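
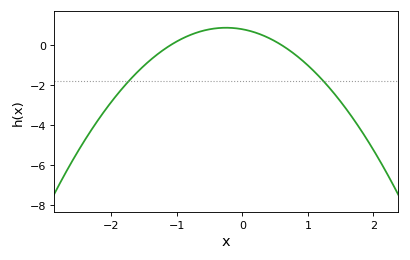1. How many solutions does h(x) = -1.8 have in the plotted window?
2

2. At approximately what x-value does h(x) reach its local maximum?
-0.25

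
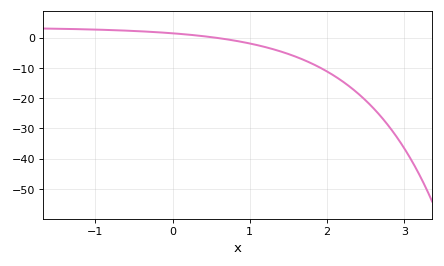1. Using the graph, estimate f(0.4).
0.489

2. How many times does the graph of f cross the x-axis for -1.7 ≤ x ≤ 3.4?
1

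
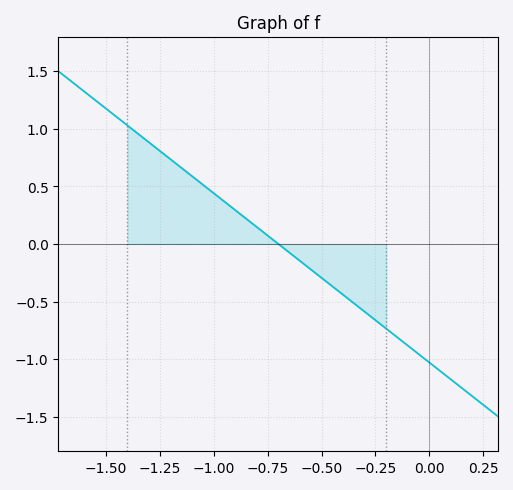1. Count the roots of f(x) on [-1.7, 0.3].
1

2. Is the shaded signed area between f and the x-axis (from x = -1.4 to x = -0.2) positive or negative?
positive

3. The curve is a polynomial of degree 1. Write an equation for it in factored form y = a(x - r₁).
y = -1.47(x + 0.7)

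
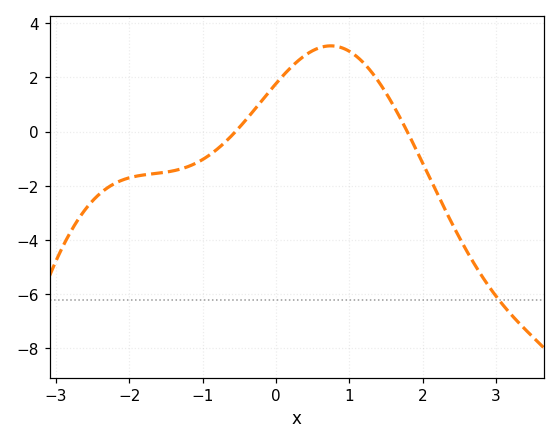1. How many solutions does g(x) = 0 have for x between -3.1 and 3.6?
2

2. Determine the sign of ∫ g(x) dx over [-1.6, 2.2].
positive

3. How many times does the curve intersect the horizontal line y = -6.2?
1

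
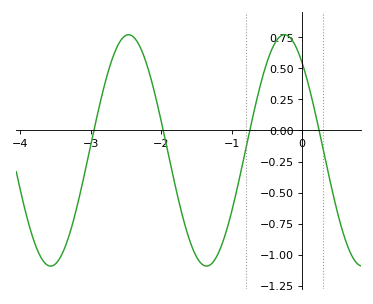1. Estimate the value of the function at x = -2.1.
0.3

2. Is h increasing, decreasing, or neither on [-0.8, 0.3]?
neither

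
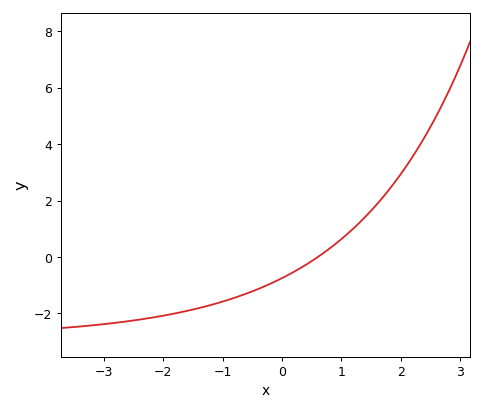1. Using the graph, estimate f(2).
2.94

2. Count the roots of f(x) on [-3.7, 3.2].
1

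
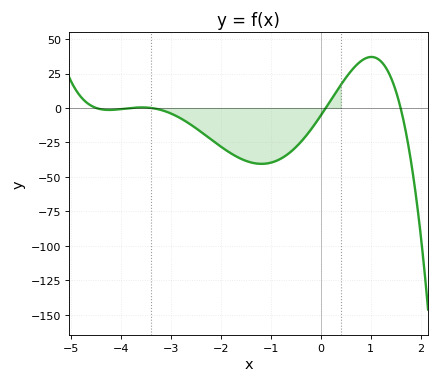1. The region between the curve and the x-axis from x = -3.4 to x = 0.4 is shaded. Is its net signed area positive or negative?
negative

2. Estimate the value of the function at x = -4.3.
-1.38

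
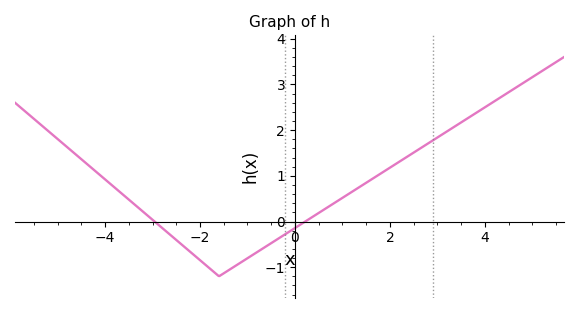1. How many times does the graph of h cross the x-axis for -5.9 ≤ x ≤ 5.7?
2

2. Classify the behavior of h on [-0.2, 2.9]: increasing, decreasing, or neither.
increasing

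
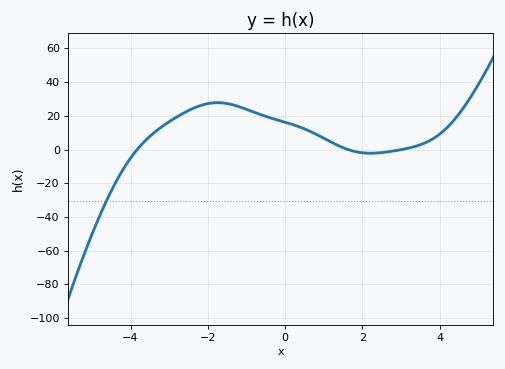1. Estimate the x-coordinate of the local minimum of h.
2.2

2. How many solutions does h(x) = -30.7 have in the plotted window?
1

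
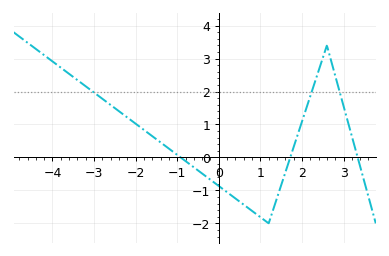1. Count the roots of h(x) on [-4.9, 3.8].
3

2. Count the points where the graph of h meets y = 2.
3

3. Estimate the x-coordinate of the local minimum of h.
1.2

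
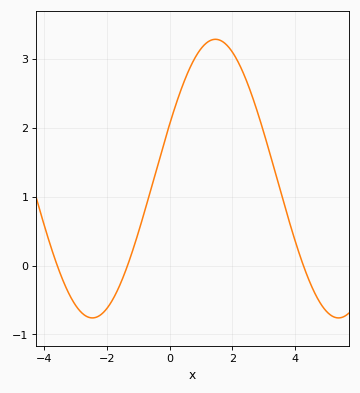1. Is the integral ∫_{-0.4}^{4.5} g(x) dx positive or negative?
positive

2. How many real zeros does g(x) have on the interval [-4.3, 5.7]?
3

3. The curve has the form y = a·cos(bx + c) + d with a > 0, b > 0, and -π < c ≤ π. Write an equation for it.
y = 2.02cos(0.8x - 1.2) + 1.26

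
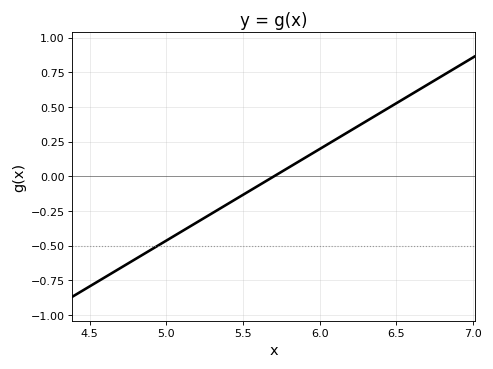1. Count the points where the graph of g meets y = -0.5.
1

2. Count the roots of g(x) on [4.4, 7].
1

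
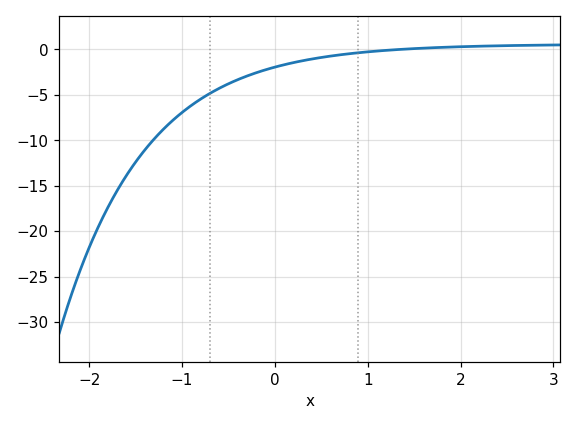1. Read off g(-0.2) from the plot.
-2.5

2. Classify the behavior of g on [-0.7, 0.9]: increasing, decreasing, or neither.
increasing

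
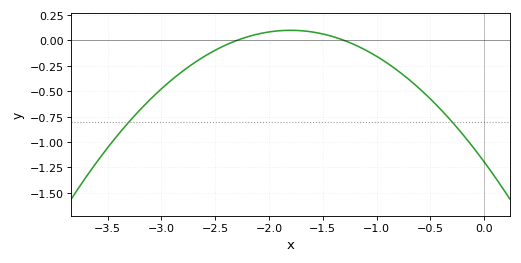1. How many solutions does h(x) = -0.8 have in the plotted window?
2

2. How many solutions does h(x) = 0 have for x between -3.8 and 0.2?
2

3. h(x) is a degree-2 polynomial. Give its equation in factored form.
y = -0.4(x + 2.3)(x + 1.3)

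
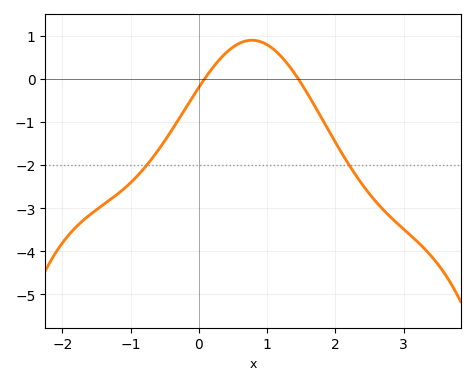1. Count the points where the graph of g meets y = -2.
2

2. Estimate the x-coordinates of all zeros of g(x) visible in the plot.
0.086, 1.46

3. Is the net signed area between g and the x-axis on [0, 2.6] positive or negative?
negative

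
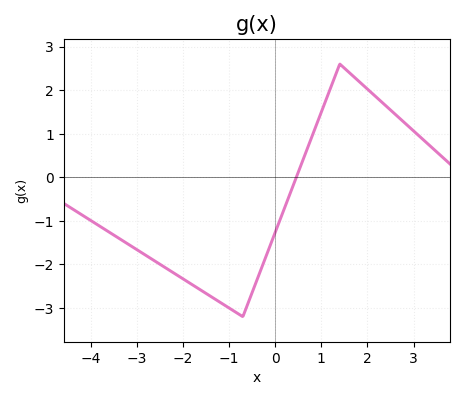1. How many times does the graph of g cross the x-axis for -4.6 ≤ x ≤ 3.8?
1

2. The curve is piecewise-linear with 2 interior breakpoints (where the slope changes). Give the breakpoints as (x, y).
(-0.7, -3.2); (1.4, 2.6)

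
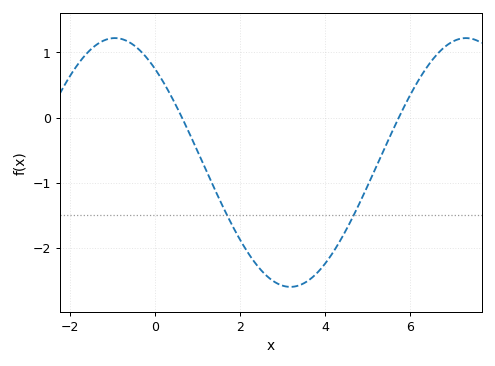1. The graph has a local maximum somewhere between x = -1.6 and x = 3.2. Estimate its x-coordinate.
-1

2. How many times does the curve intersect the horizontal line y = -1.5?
2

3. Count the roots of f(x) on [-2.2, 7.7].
2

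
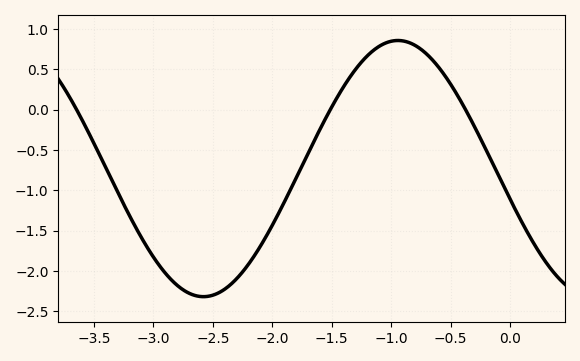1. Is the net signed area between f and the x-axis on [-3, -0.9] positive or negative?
negative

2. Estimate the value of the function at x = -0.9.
0.855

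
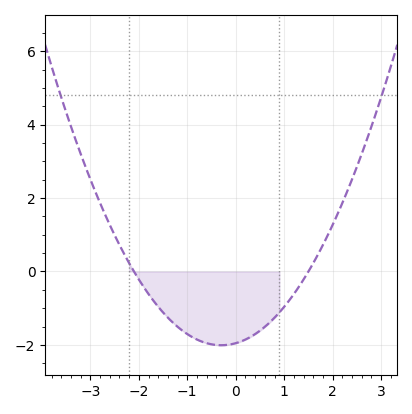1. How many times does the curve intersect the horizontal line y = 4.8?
2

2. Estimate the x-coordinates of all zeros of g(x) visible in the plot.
-2.1, 1.5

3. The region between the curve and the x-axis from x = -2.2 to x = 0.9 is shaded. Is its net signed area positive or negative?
negative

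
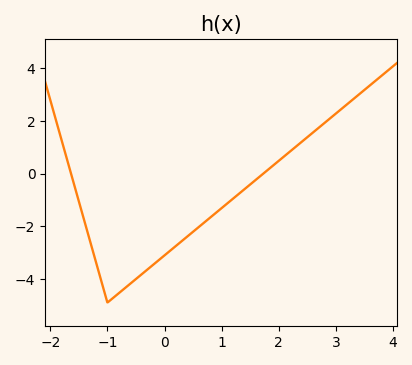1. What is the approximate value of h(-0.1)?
-3.2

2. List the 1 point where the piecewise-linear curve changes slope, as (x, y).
(-1, -4.9)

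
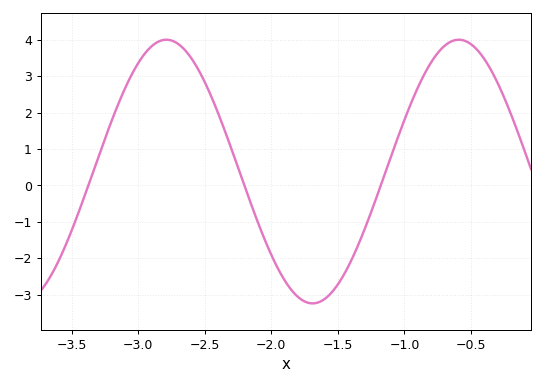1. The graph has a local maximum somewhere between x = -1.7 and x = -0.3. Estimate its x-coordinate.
-0.6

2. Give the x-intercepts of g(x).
-3.35, -2.2, -1.2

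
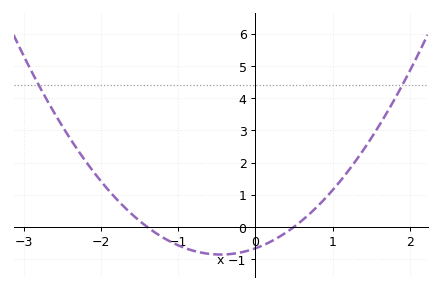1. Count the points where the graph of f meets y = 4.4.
2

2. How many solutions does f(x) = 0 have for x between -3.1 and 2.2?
2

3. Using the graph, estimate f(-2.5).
3.1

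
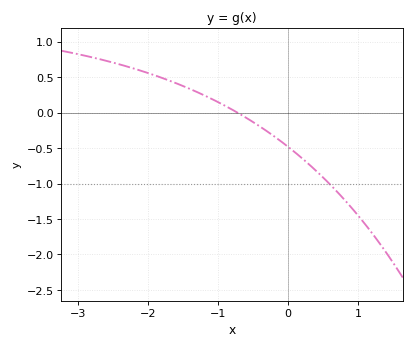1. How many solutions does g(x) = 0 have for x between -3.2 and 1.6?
1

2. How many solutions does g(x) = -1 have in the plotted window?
1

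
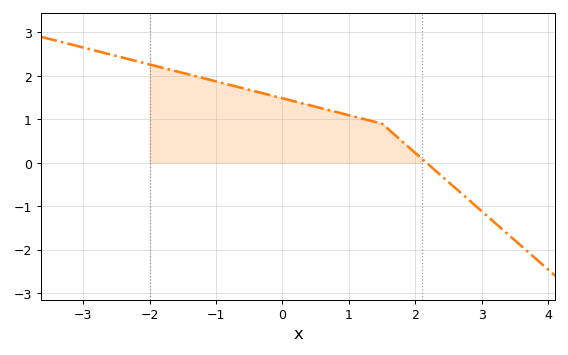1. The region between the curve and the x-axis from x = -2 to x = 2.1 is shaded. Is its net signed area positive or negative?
positive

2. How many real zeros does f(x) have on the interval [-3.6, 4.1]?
1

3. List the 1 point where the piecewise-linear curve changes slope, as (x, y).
(1.5, 0.9)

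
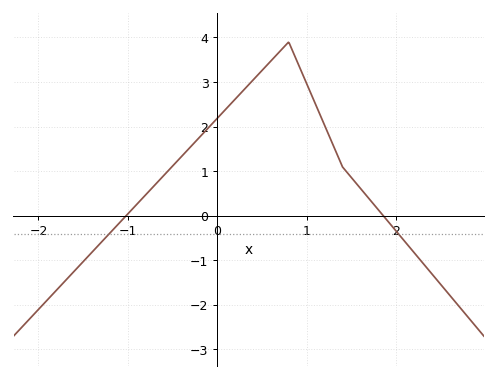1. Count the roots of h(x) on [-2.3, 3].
2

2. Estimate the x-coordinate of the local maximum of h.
0.8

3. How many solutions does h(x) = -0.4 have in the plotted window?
2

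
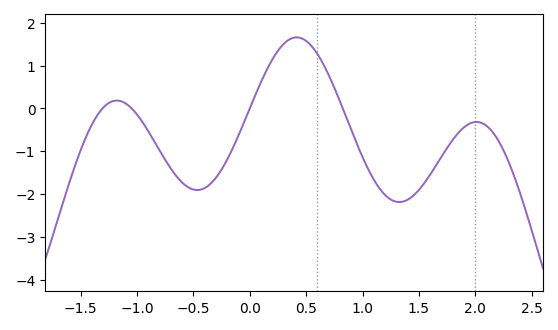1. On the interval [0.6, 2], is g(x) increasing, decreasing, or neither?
neither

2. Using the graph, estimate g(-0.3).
-1.6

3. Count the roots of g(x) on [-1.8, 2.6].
4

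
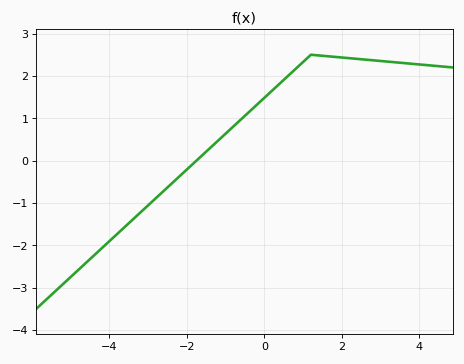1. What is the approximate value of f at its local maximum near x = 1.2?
2.5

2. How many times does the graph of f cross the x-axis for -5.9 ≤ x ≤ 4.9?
1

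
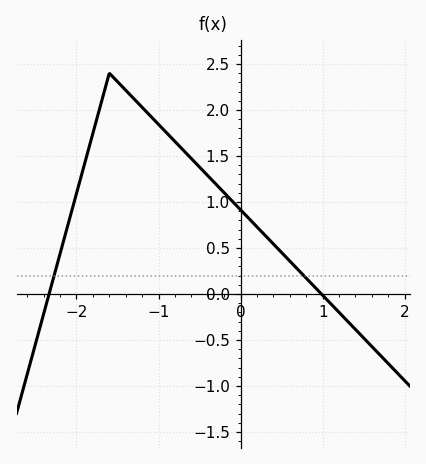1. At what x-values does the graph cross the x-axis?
-2.33, 0.984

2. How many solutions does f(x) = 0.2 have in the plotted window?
2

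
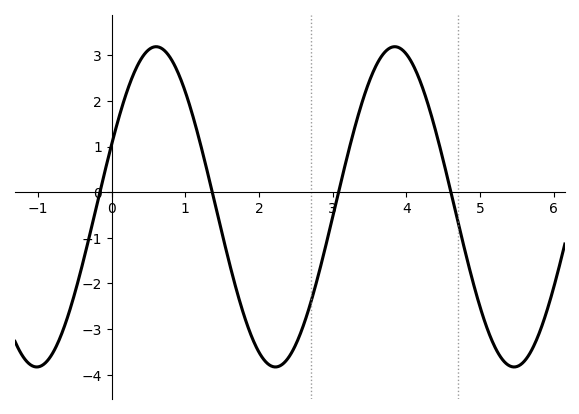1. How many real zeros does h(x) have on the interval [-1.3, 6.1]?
4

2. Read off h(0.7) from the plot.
3.1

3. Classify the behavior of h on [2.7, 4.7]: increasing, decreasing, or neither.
neither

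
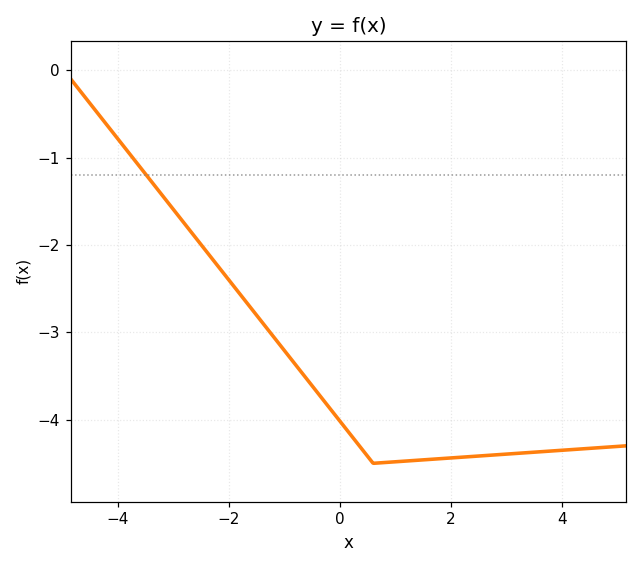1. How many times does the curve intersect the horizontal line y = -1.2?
1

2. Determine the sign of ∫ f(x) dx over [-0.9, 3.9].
negative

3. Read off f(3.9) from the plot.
-4.4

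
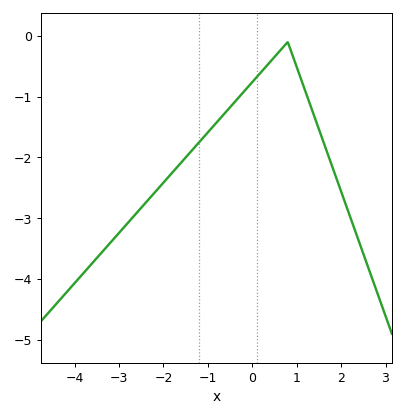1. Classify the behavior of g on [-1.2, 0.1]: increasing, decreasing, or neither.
increasing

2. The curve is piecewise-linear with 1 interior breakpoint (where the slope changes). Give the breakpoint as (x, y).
(0.8, -0.1)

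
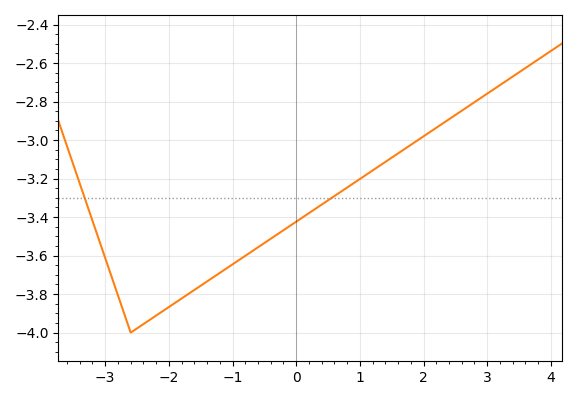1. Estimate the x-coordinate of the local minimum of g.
-2.6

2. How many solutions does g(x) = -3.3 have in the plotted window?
2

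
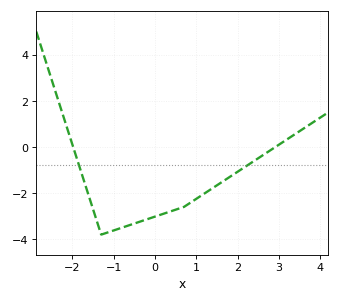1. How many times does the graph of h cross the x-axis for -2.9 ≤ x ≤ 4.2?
2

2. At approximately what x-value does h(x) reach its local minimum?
-1.3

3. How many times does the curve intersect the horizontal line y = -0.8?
2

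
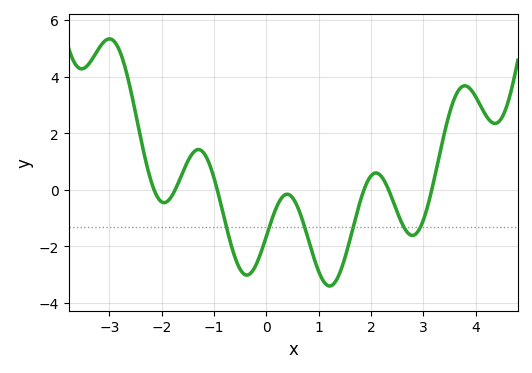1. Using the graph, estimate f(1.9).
0.161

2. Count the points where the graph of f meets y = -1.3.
6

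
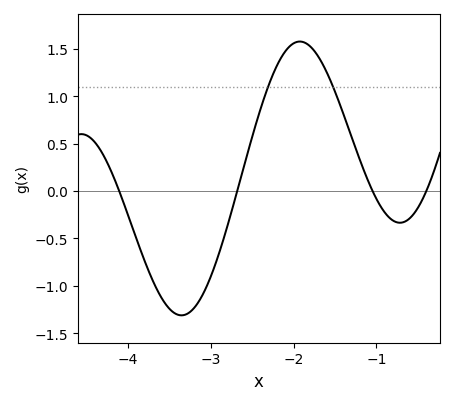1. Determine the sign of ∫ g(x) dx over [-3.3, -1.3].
positive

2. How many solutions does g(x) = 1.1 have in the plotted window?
2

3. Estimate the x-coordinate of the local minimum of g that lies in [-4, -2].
-3.36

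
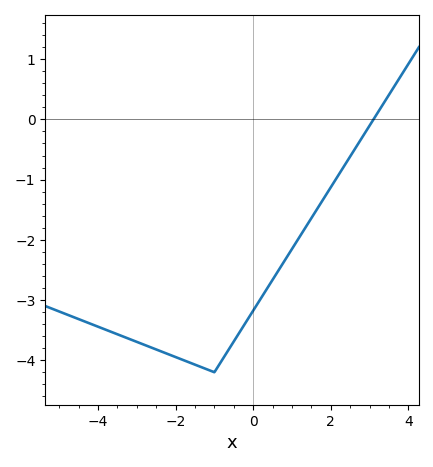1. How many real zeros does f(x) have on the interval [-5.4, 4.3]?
1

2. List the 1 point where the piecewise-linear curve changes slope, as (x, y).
(-1, -4.2)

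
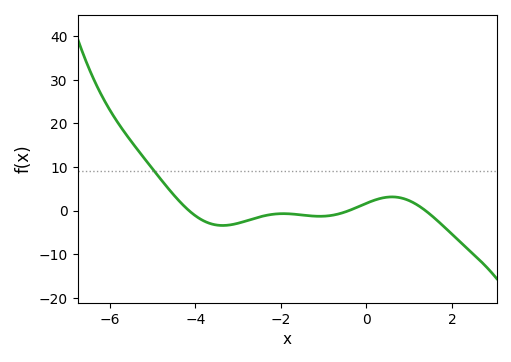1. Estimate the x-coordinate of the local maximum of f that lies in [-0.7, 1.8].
0.6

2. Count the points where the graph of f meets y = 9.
1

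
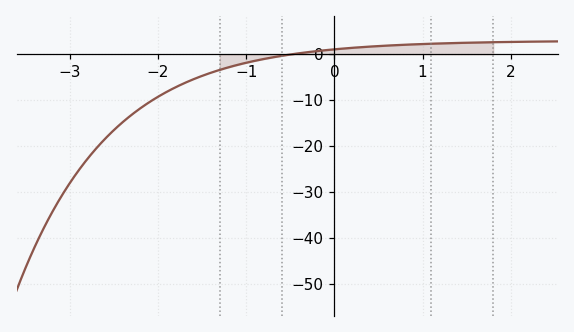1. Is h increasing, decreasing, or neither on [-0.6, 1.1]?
increasing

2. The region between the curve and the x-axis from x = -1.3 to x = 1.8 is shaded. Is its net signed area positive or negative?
positive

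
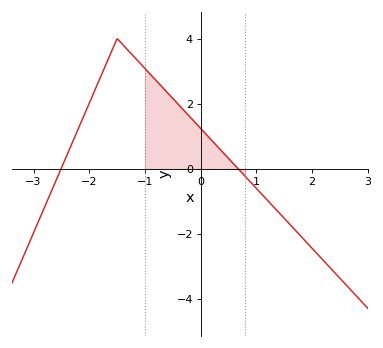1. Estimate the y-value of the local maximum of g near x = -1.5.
4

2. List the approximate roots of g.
-2.51, 0.675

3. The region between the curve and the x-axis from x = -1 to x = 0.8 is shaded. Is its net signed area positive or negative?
positive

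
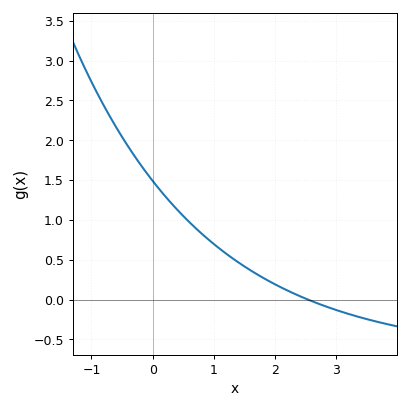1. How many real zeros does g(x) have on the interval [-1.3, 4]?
1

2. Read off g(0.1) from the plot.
1.39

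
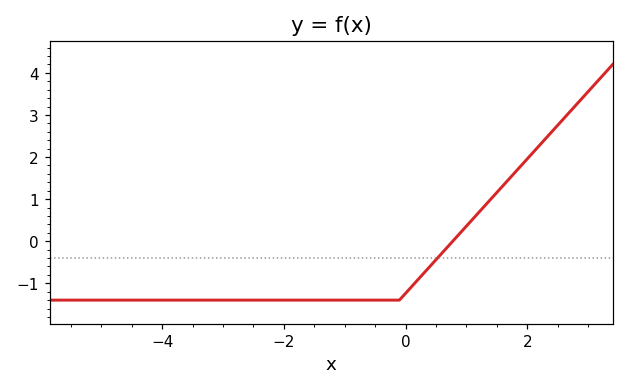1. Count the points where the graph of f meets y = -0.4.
1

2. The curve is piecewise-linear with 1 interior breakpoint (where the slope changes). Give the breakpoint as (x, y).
(-0.1, -1.4)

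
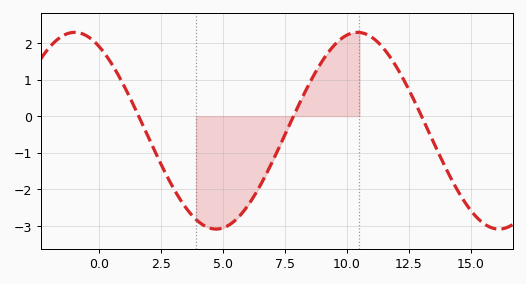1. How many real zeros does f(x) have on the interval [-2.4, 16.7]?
3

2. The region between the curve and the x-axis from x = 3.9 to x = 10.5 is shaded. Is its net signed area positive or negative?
negative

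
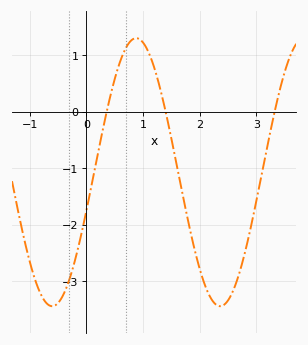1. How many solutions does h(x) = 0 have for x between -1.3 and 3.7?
3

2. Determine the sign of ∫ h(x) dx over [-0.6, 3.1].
negative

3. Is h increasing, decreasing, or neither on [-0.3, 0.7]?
increasing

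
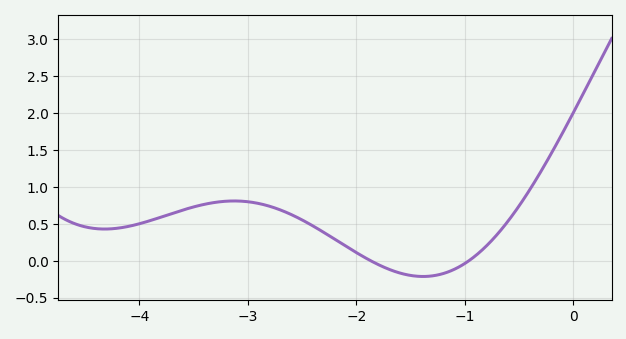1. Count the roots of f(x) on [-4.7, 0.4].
2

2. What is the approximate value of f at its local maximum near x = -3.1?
0.8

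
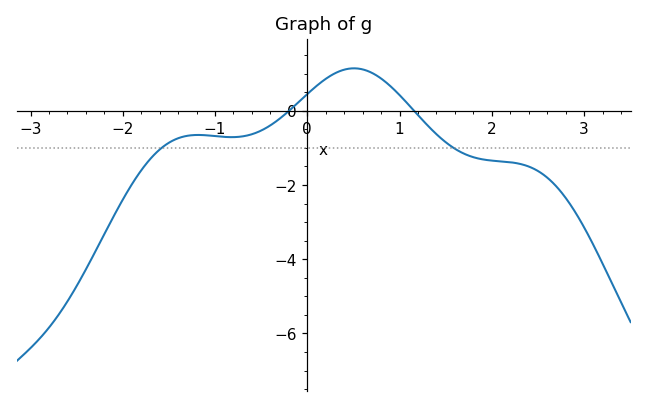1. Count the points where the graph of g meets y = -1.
2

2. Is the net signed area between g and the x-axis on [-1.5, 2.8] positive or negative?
negative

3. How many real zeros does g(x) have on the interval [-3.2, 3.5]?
2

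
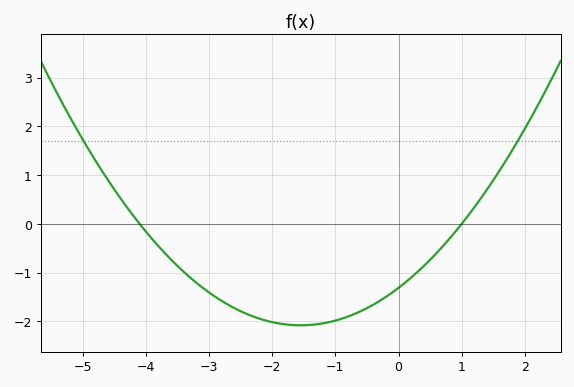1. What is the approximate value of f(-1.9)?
-2.04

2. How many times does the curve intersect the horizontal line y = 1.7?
2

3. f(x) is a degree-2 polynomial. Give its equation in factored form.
y = 0.32(x + 4.1)(x - 1)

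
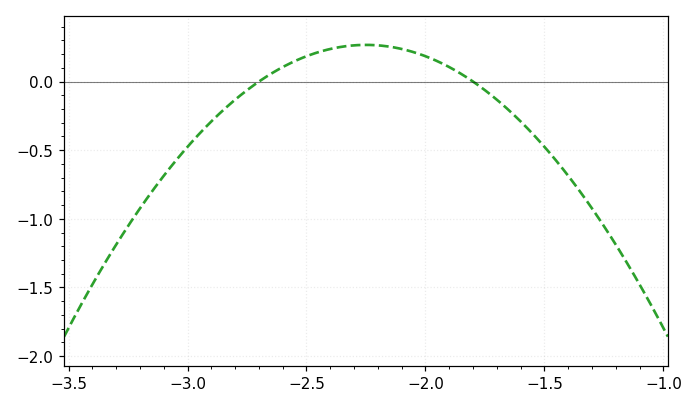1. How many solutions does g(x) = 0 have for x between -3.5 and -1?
2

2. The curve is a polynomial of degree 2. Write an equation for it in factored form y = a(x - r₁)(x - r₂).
y = -1.32(x + 2.7)(x + 1.8)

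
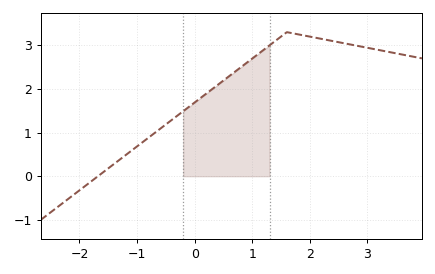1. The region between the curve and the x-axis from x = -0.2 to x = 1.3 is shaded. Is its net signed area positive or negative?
positive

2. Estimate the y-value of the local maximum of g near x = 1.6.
3.3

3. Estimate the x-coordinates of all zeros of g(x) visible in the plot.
-1.68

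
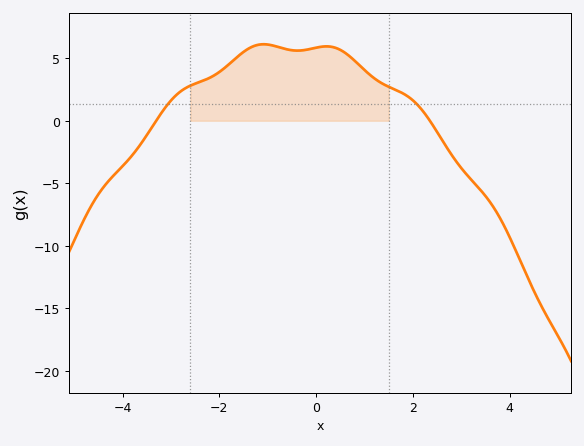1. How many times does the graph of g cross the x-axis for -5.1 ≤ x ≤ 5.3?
2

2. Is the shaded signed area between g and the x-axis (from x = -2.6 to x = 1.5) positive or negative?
positive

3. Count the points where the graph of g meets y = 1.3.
2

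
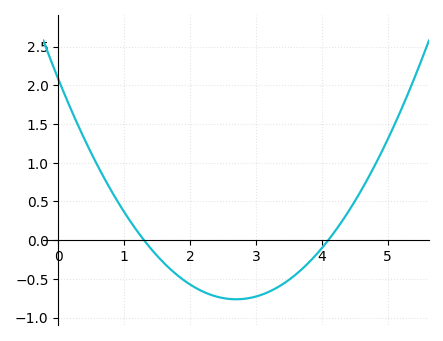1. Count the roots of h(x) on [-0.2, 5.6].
2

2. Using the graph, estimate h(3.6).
-0.448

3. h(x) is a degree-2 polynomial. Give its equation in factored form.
y = 0.39(x - 1.3)(x - 4.1)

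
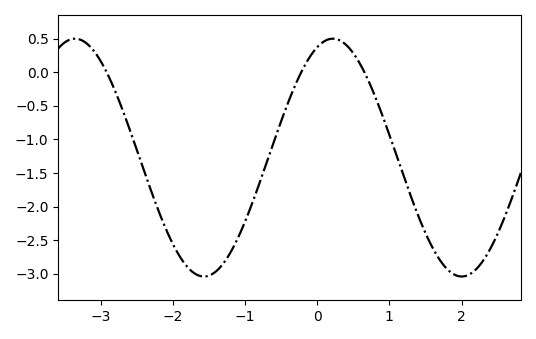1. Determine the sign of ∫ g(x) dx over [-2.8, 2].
negative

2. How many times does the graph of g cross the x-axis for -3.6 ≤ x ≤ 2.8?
3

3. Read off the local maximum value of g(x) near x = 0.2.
0.5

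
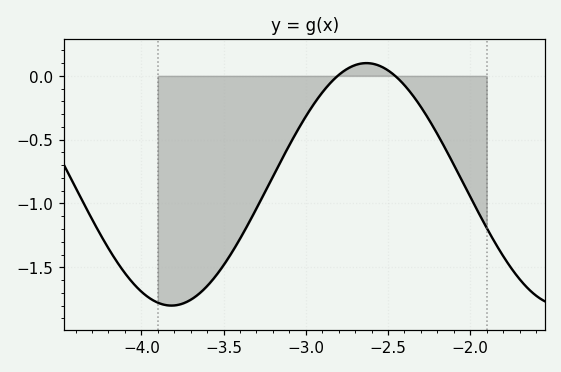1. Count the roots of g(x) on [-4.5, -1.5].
2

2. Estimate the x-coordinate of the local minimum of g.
-3.82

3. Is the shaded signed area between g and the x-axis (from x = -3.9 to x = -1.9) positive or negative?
negative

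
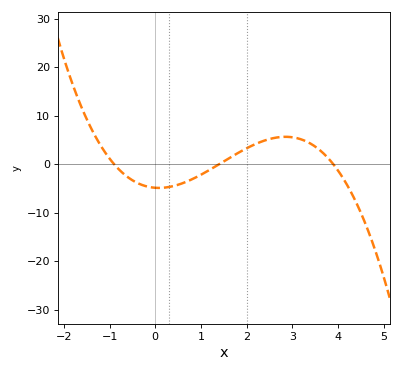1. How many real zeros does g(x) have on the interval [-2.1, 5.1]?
3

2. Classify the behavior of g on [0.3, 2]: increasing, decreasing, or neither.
increasing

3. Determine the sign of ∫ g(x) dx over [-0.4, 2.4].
negative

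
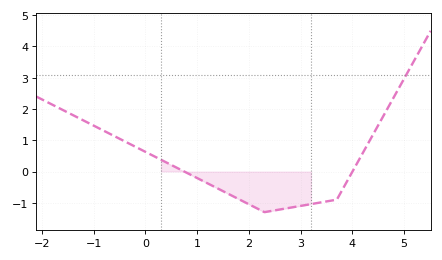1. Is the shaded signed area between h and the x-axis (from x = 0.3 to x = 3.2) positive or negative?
negative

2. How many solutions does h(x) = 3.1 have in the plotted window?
1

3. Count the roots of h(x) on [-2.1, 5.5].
2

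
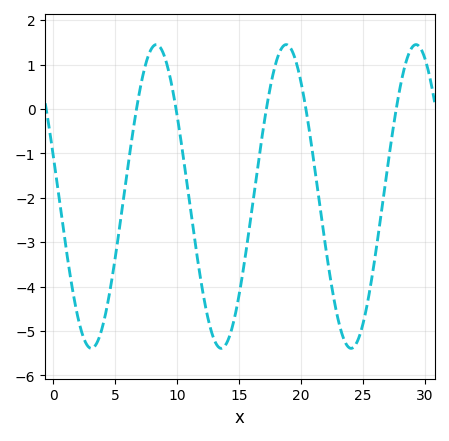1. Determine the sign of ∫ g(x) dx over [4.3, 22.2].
negative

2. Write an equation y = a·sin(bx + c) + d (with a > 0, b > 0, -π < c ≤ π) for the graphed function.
y = 3.42sin(0.6x + 2.9) - 1.97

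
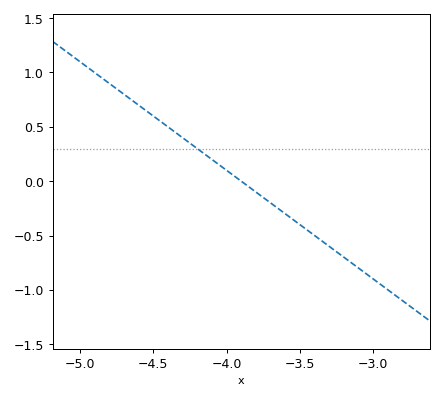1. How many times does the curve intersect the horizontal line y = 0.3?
1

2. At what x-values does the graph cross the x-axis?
-3.9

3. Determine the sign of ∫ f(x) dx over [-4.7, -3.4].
positive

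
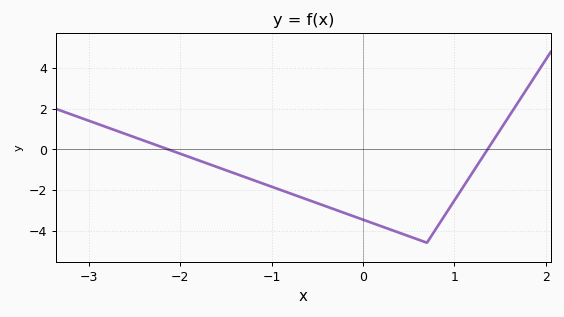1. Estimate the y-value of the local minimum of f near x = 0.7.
-4.6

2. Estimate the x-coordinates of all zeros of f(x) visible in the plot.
-2.1, 1.4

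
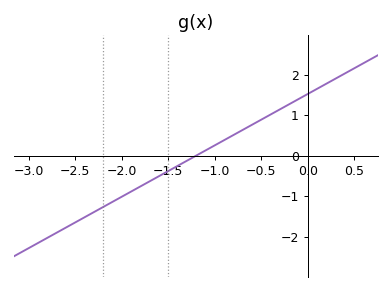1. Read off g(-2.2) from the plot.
-1.27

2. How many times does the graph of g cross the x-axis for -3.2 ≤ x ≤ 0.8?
1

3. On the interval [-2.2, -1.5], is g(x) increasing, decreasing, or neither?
increasing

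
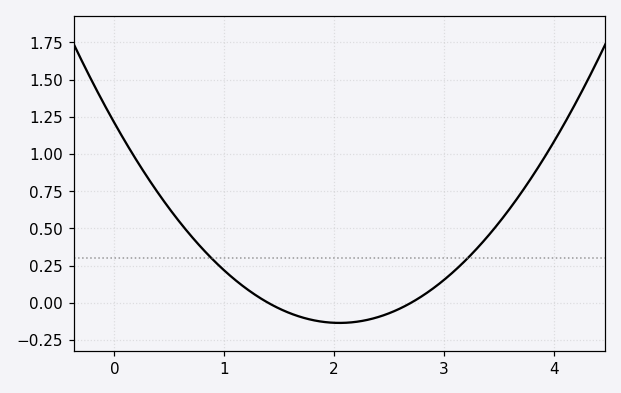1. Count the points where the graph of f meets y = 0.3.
2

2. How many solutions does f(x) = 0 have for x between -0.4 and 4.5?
2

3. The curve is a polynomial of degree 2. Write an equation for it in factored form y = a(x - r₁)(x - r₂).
y = 0.32(x - 1.4)(x - 2.7)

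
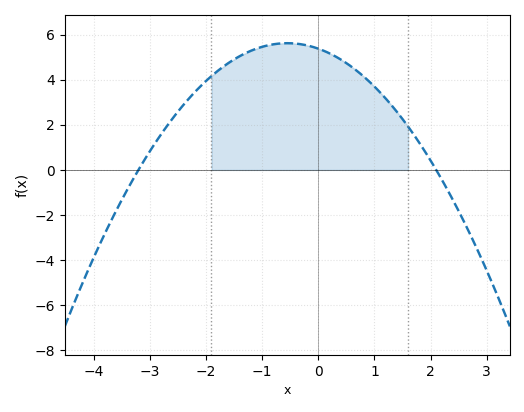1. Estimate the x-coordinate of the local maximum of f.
-0.55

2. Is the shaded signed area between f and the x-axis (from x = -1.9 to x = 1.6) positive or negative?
positive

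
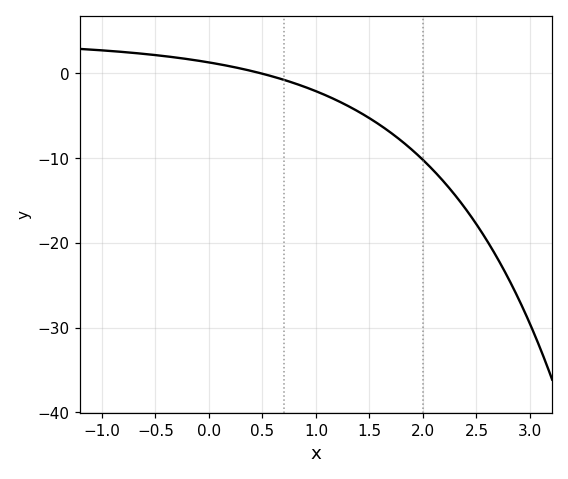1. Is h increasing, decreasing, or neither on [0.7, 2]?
decreasing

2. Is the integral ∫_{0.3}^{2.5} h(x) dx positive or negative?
negative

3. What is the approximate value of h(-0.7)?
2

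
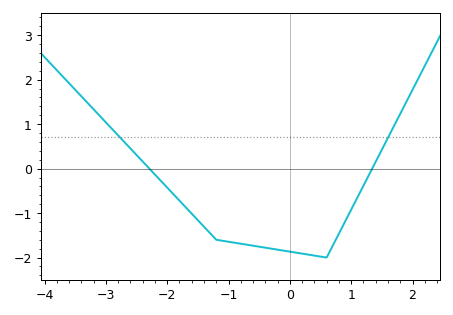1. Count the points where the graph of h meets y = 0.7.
2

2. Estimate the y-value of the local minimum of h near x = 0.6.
-2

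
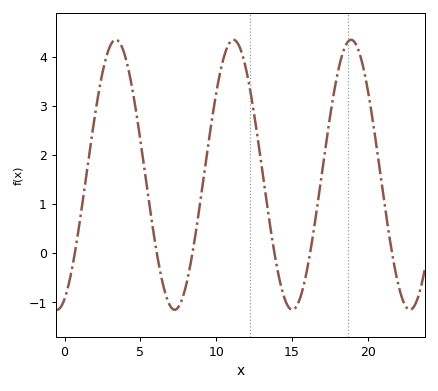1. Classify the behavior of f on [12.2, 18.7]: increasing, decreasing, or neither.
neither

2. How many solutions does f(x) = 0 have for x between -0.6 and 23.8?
6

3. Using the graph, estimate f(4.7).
2.9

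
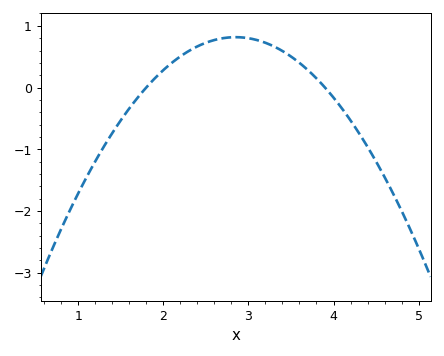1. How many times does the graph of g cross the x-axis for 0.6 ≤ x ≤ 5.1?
2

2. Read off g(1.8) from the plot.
0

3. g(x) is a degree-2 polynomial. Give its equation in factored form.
y = -0.74(x - 1.8)(x - 3.9)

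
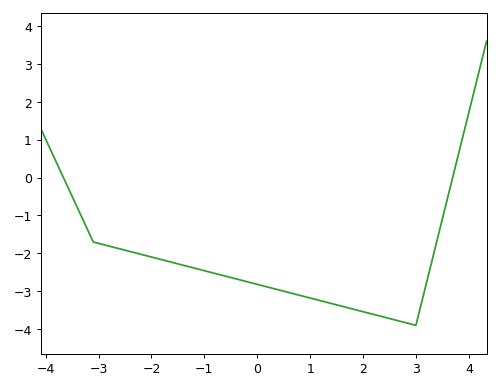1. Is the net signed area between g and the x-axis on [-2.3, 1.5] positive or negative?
negative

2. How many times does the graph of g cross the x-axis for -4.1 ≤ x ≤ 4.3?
2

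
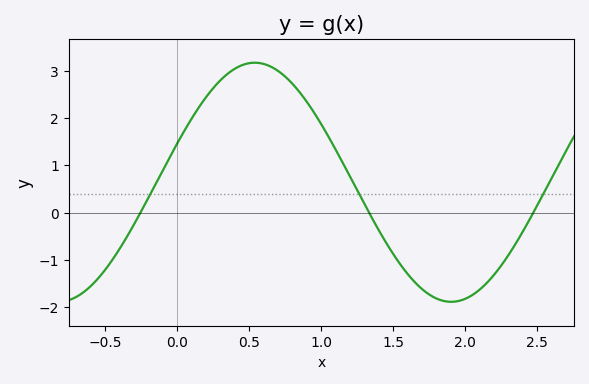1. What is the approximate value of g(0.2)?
2.4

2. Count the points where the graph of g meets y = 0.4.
3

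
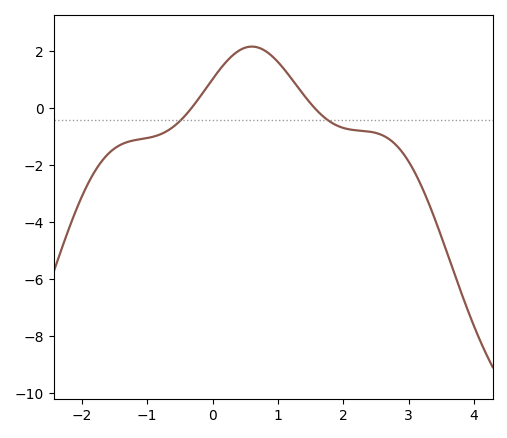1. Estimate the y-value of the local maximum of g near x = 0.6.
2.2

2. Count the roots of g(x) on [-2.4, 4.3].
2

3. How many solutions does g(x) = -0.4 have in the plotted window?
2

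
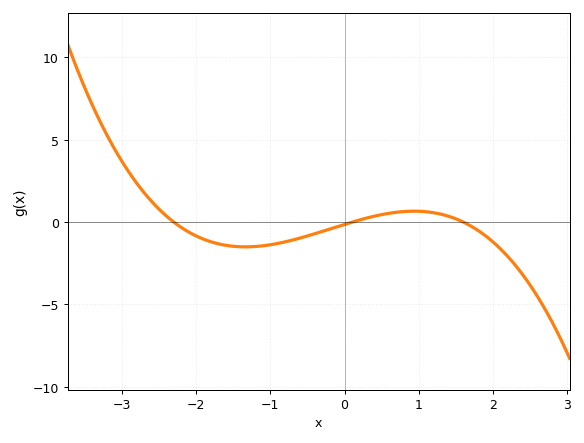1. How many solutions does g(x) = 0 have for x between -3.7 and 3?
3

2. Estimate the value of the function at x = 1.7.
0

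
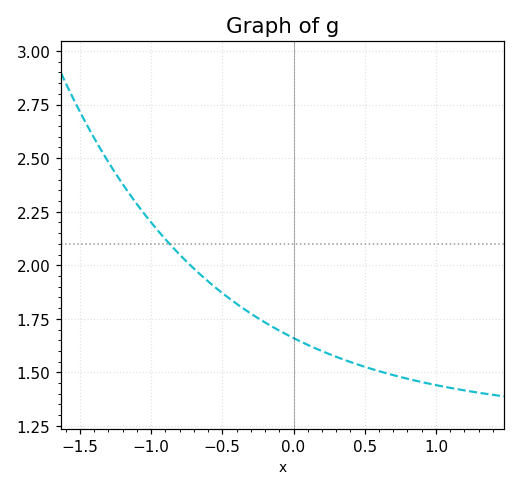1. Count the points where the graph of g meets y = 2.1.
1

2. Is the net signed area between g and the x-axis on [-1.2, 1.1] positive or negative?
positive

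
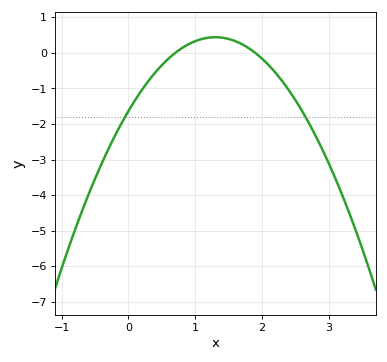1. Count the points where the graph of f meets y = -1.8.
2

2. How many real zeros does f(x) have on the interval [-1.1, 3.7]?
2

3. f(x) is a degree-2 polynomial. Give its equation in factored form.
y = -1.23(x - 0.7)(x - 1.9)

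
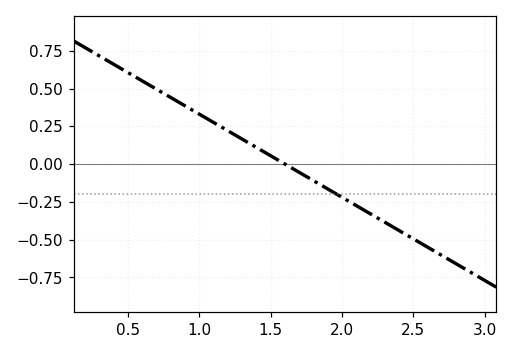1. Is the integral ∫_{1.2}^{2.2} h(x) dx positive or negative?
negative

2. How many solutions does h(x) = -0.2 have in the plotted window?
1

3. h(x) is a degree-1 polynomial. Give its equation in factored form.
y = -0.55(x - 1.6)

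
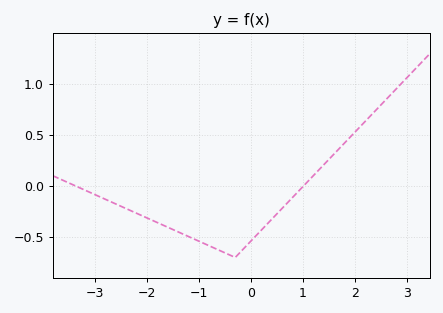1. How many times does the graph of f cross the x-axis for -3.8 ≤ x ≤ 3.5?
2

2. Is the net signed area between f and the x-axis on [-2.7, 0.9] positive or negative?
negative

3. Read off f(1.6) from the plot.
0.312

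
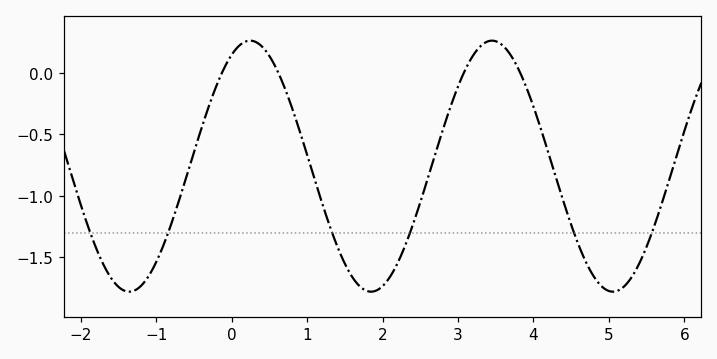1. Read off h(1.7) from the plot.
-1.74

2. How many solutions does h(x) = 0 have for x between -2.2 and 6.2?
4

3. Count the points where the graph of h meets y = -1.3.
6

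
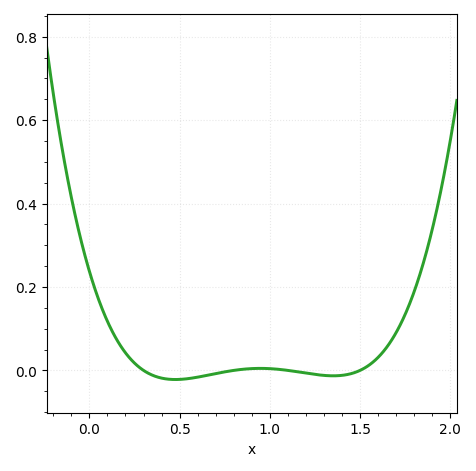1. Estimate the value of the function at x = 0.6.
-0.02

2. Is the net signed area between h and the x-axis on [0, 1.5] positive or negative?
positive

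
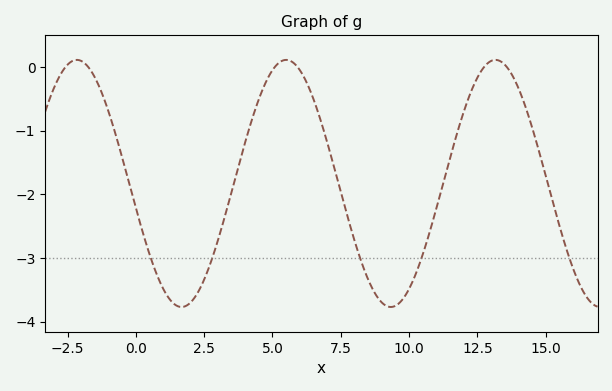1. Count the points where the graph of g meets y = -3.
5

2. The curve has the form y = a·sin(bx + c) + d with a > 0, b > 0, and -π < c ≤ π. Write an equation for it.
y = 1.94sin(0.82x - 2.94) - 1.83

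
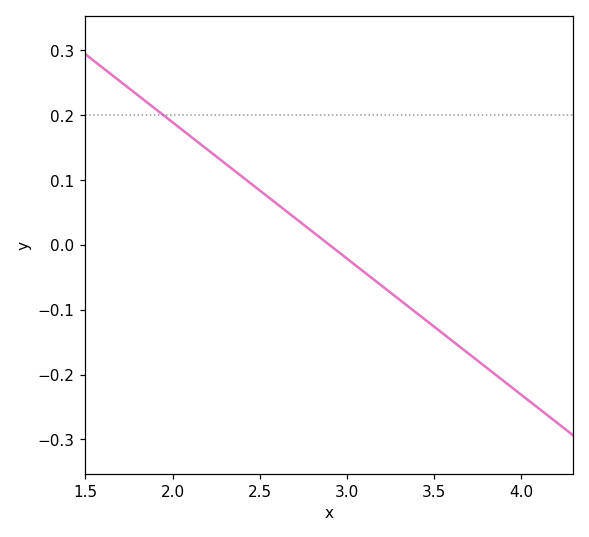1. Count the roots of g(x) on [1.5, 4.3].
1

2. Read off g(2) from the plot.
0.19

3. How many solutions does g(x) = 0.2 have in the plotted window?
1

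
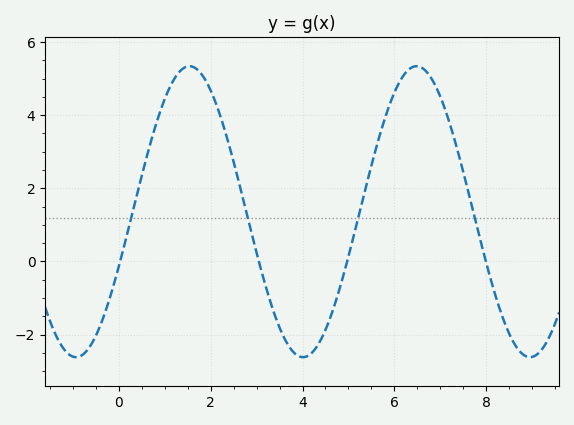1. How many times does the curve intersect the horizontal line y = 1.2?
4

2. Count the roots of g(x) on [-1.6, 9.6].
4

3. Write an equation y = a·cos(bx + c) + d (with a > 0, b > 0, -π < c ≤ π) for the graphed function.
y = 3.98cos(1.3x - 2) + 1.36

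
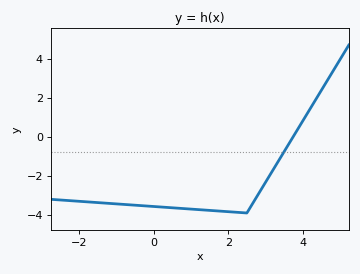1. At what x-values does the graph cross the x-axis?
3.74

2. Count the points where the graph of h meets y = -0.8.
1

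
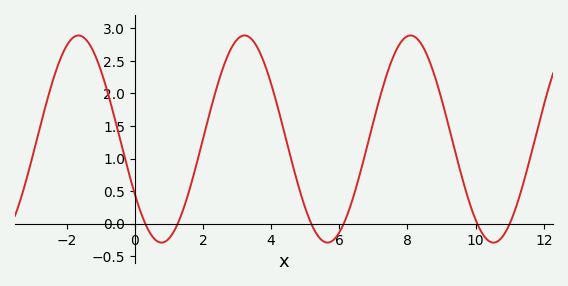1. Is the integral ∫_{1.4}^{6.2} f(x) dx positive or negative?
positive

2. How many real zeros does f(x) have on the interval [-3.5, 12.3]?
6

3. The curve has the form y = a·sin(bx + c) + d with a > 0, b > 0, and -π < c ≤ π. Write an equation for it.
y = 1.59sin(1.29x - 2.58) + 1.3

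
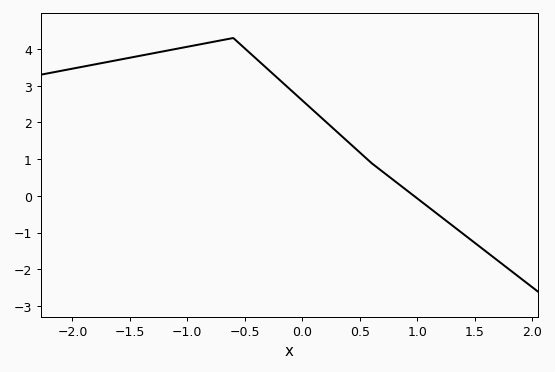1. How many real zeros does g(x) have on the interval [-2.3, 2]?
1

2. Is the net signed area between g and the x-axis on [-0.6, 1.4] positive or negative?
positive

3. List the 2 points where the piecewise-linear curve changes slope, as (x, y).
(-0.6, 4.3); (0.6, 0.9)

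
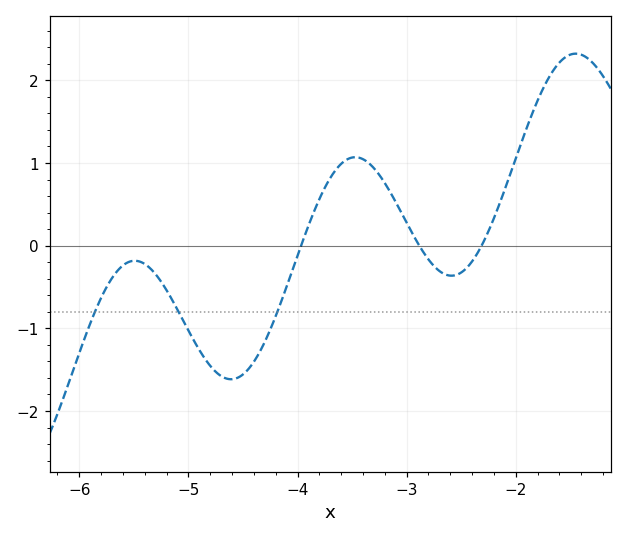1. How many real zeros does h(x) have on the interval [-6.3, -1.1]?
3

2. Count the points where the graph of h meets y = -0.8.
3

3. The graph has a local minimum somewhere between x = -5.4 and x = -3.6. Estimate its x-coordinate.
-4.6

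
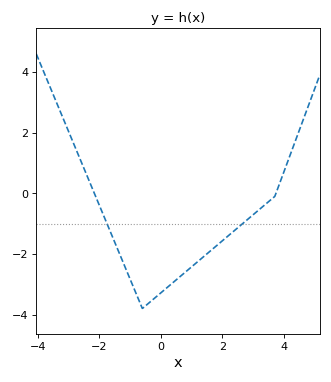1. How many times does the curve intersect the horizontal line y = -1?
2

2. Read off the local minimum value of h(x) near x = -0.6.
-3.8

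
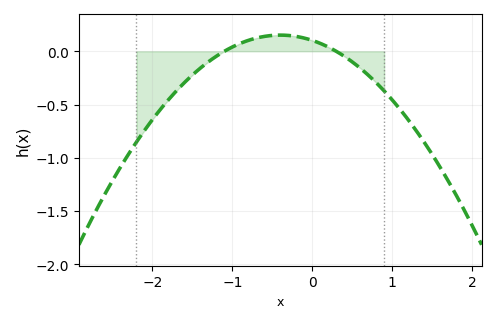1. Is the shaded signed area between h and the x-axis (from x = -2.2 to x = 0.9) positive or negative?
negative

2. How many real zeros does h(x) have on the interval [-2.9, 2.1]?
2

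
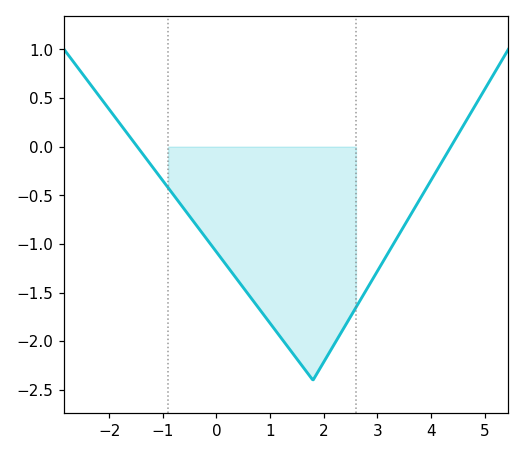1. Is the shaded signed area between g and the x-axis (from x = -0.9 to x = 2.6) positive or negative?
negative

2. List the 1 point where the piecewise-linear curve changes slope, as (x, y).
(1.8, -2.4)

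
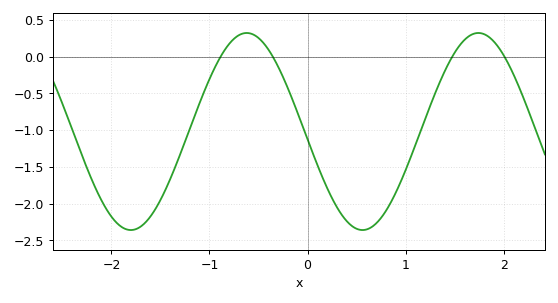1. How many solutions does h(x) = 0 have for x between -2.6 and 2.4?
4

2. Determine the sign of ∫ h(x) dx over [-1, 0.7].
negative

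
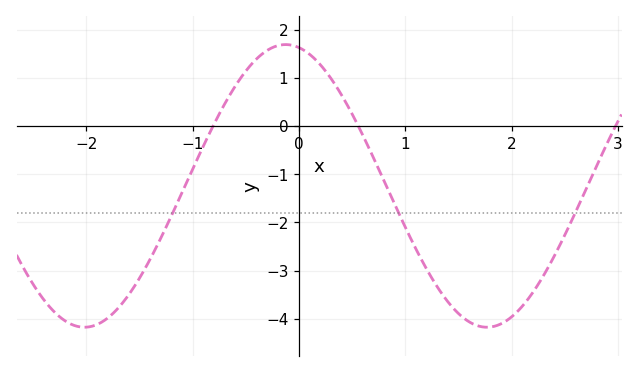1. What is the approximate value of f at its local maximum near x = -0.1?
1.7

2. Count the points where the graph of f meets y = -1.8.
3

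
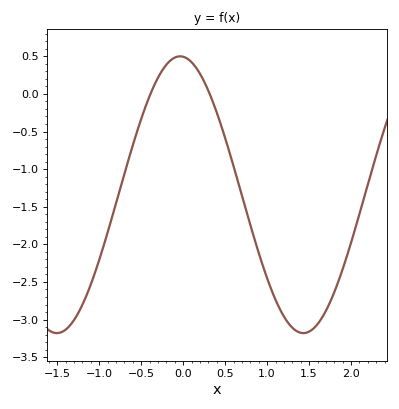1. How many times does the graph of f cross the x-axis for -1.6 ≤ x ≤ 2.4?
2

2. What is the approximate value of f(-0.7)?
-1.06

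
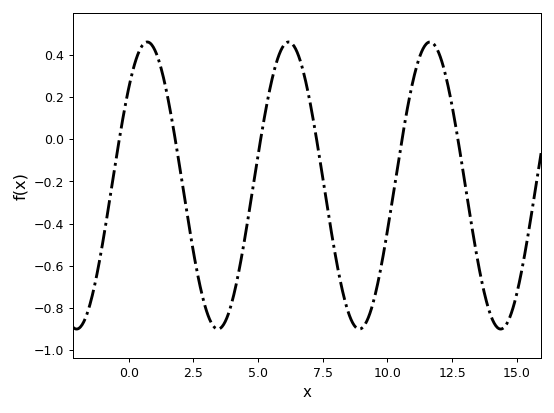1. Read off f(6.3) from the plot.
0.46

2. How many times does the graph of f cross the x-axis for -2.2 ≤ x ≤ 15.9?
6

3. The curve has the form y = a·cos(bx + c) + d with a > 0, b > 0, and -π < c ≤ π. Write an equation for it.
y = 0.68cos(1.1x - 0.82) - 0.22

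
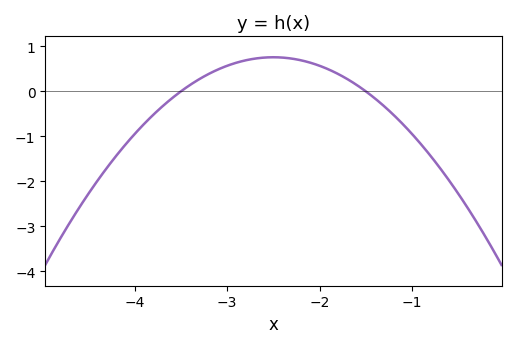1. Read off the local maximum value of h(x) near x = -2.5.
0.8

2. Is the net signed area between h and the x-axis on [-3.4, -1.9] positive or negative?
positive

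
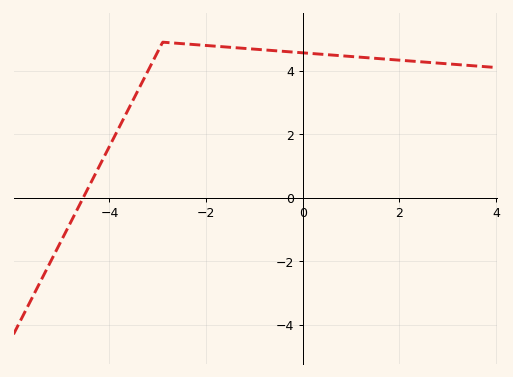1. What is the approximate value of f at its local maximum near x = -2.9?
4.9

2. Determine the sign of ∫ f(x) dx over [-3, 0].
positive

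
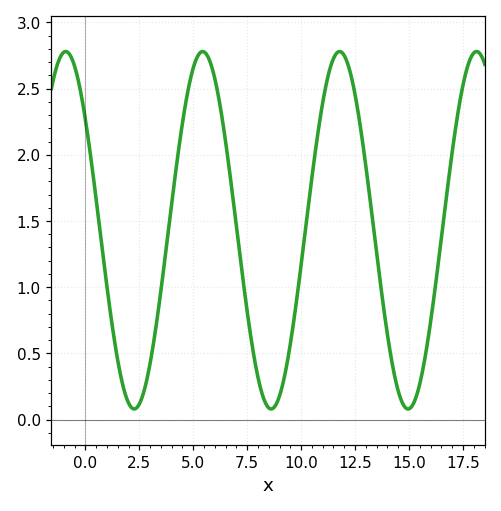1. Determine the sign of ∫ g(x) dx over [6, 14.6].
positive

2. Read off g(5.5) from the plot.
2.78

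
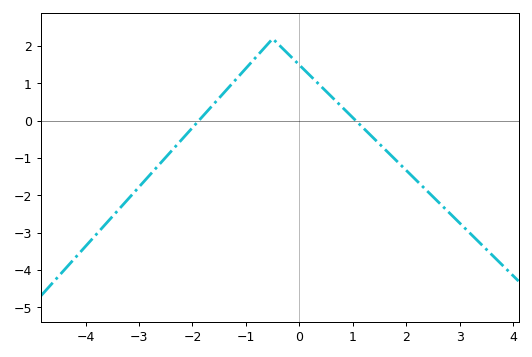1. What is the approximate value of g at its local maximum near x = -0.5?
2.2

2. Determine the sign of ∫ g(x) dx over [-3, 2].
positive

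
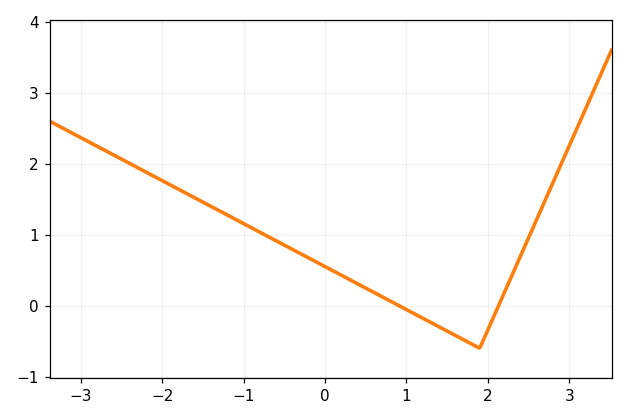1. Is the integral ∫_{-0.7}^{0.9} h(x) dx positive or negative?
positive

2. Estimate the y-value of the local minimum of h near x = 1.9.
-0.6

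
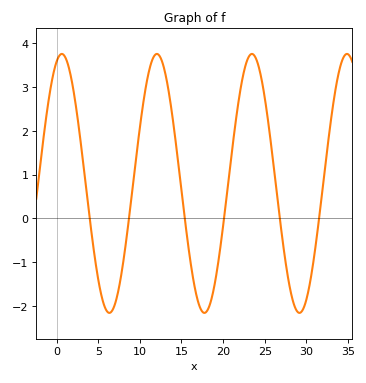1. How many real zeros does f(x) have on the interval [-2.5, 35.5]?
6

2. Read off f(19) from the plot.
-1.49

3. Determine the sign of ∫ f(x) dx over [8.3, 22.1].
positive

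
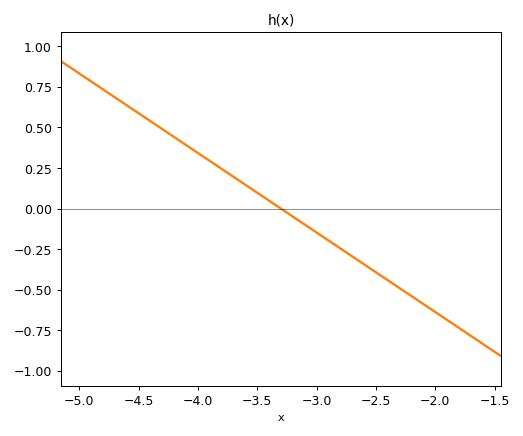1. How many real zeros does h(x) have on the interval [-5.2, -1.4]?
1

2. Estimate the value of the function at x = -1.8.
-0.735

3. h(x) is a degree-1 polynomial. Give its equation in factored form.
y = -0.49(x + 3.3)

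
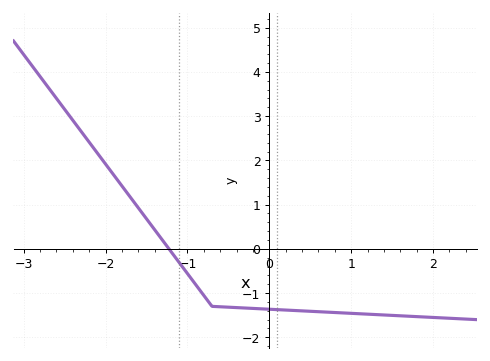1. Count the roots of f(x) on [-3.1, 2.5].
1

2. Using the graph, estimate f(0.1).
-1.37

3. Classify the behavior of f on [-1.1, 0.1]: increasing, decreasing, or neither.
decreasing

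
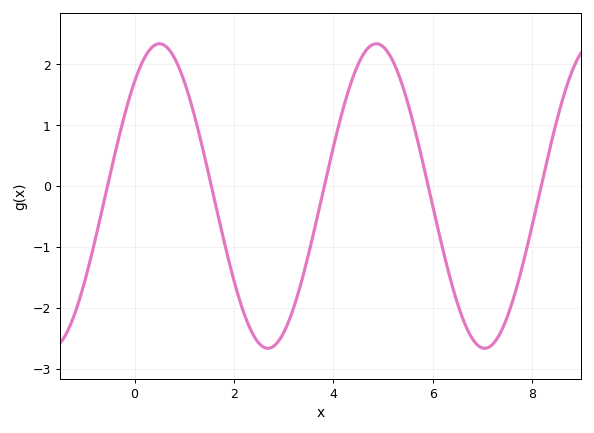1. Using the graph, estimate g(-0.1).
1.46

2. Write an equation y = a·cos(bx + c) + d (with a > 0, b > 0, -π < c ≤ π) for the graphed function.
y = 2.5cos(1.44x - 0.72) - 0.16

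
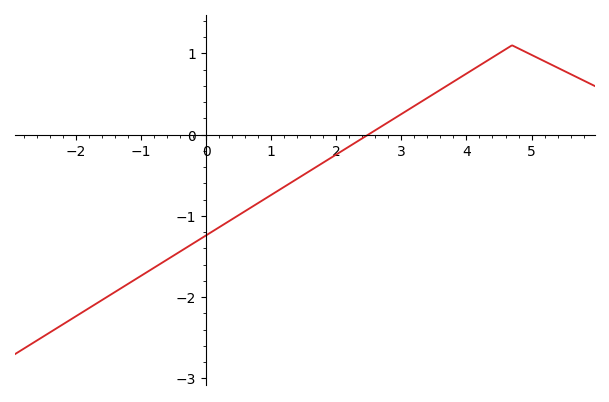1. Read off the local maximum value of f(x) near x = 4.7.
1.1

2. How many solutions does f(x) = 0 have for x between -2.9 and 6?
1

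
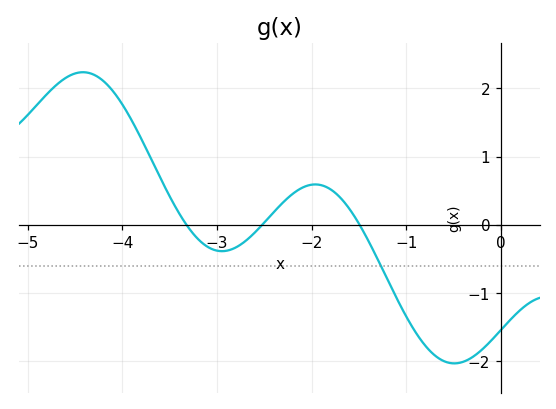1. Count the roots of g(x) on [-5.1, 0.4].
3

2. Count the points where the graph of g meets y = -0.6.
1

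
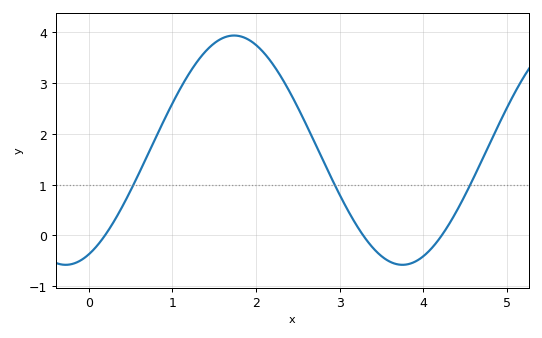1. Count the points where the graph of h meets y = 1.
3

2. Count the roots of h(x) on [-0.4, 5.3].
3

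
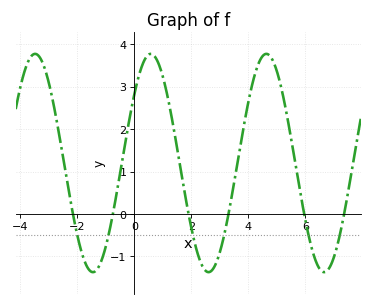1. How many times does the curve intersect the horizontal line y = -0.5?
6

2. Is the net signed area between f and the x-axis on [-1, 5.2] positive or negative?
positive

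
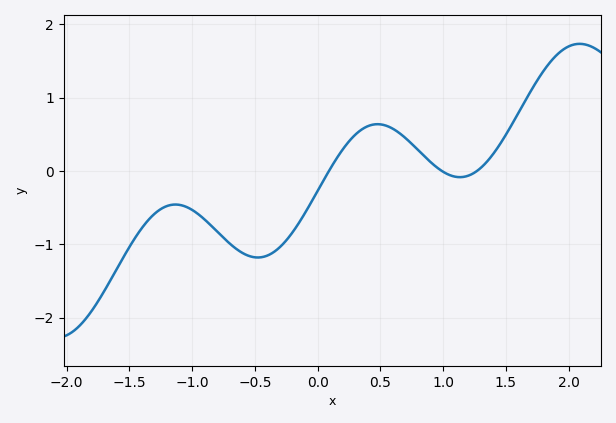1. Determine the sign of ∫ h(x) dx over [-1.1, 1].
negative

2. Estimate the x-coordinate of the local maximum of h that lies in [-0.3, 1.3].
0.5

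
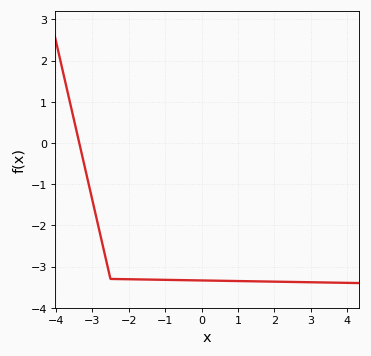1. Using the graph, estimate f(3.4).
-3.4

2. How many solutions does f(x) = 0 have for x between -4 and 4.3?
1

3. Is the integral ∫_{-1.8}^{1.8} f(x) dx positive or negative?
negative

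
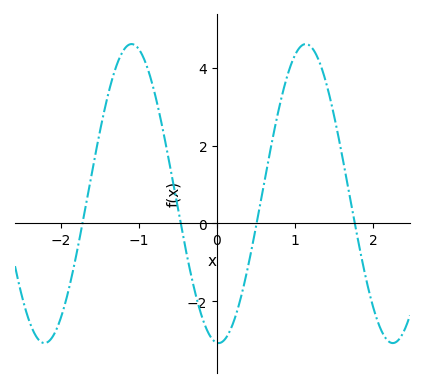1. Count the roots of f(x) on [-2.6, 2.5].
4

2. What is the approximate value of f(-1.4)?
3.2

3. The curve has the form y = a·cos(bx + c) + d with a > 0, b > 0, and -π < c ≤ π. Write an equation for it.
y = 3.85cos(2.8x + 3.1) + 0.77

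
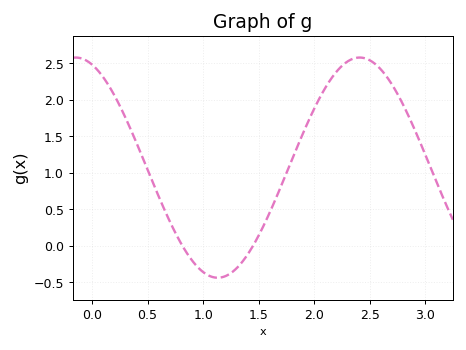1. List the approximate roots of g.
0.8, 1.45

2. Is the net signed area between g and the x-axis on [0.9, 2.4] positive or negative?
positive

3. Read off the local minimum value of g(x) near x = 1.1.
-0.45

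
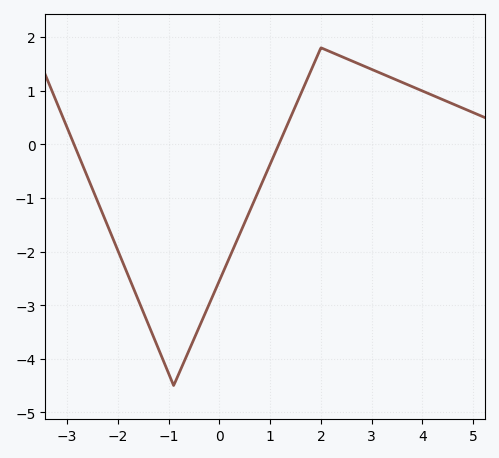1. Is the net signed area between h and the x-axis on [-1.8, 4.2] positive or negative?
negative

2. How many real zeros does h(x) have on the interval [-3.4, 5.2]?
2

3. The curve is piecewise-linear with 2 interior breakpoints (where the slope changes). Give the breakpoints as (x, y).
(-0.9, -4.5); (2, 1.8)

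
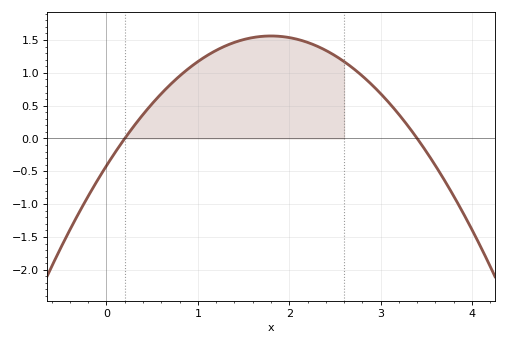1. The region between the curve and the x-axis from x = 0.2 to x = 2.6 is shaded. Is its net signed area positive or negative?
positive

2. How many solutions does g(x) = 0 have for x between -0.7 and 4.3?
2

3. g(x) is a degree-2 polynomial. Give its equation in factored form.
y = -0.61(x - 0.2)(x - 3.4)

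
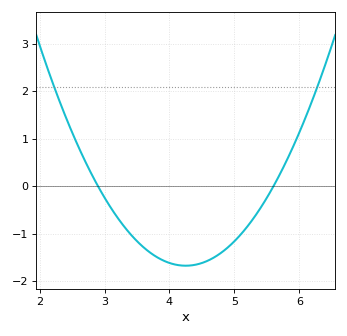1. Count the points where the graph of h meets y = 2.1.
2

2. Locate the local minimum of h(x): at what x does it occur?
4.2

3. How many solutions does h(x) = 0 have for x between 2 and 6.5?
2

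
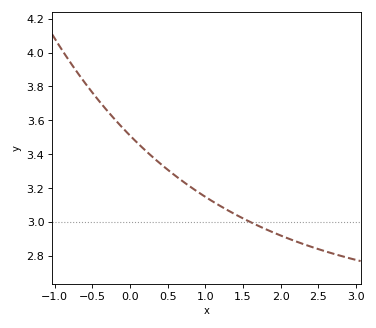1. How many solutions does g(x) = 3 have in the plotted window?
1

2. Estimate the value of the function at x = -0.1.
3.56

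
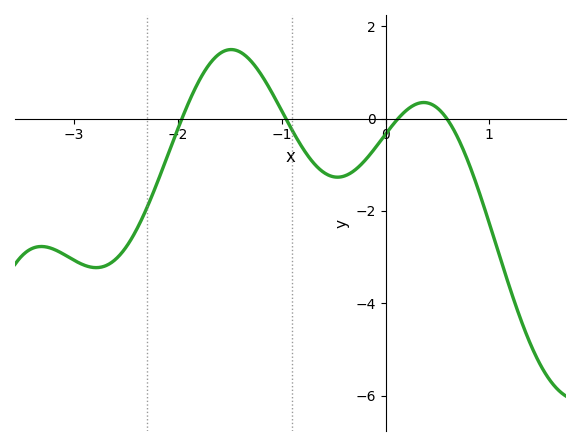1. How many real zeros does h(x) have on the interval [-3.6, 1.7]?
4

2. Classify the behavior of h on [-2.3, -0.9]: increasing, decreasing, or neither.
neither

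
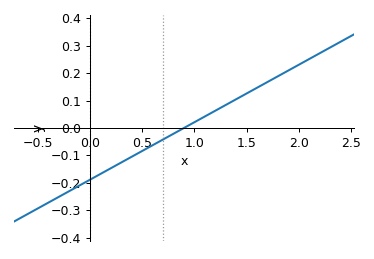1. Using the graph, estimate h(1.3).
0.084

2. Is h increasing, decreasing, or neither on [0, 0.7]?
increasing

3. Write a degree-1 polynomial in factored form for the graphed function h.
y = 0.21(x - 0.9)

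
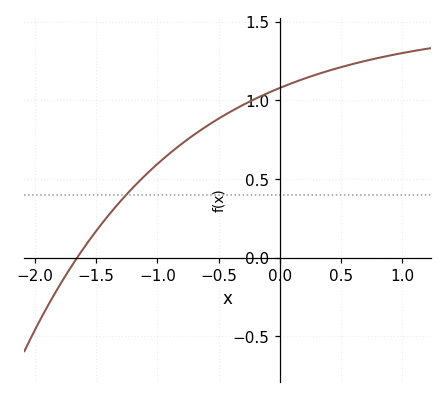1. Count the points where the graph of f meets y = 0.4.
1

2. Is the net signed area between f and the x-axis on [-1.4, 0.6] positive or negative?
positive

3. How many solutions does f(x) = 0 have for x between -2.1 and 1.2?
1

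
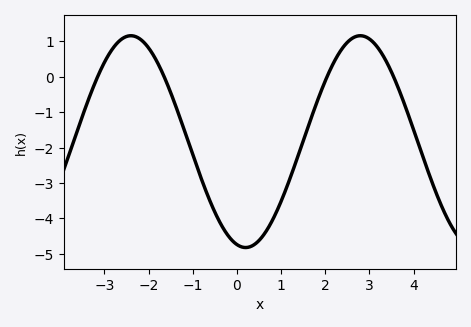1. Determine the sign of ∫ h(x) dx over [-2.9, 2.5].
negative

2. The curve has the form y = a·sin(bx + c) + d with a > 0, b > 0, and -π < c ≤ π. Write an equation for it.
y = 2.99sin(1.2x - 1.8) - 1.83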